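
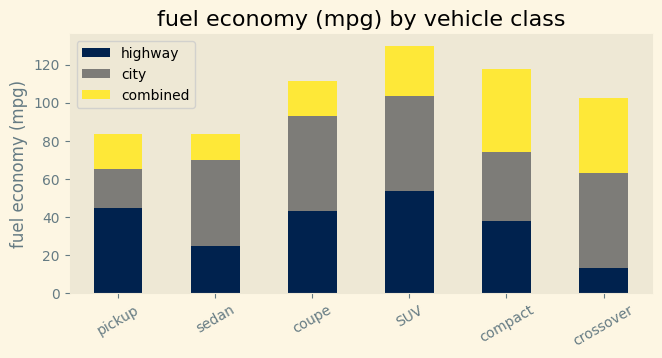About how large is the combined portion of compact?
≈ 40

combined top ≈ 120, bottom ≈ 80; segment ≈ 40.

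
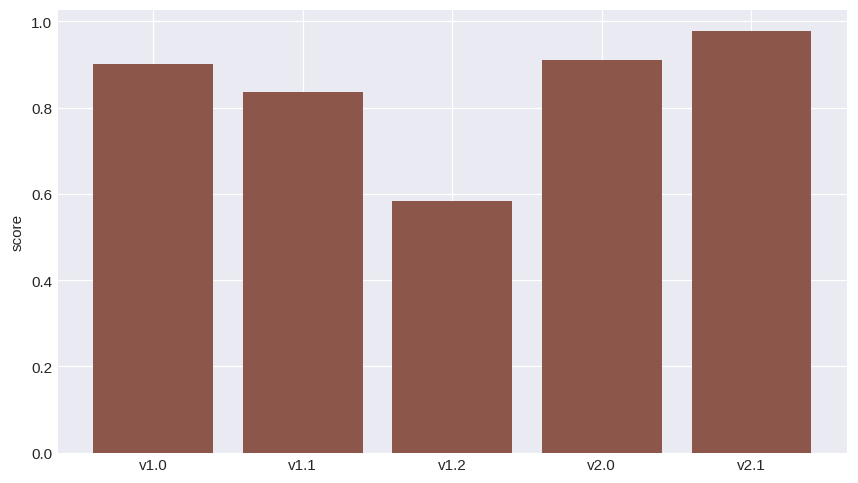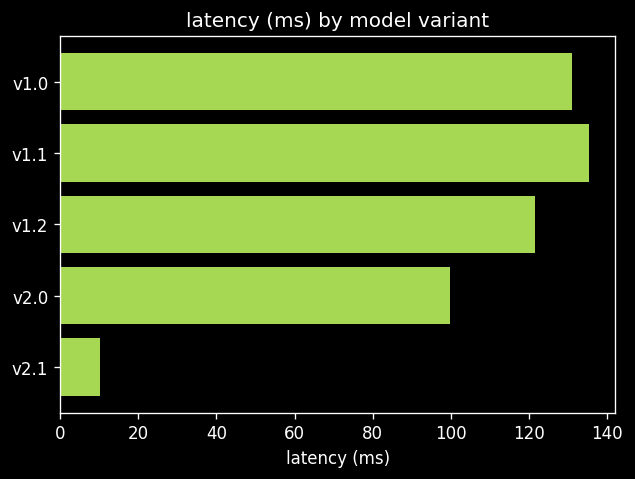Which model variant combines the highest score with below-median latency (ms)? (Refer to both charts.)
v2.1

Chart 2 median latency (ms) ≈ 120; below-median model variants: v2.0, v2.1. Among those, v2.1 has the highest score (≈ 1).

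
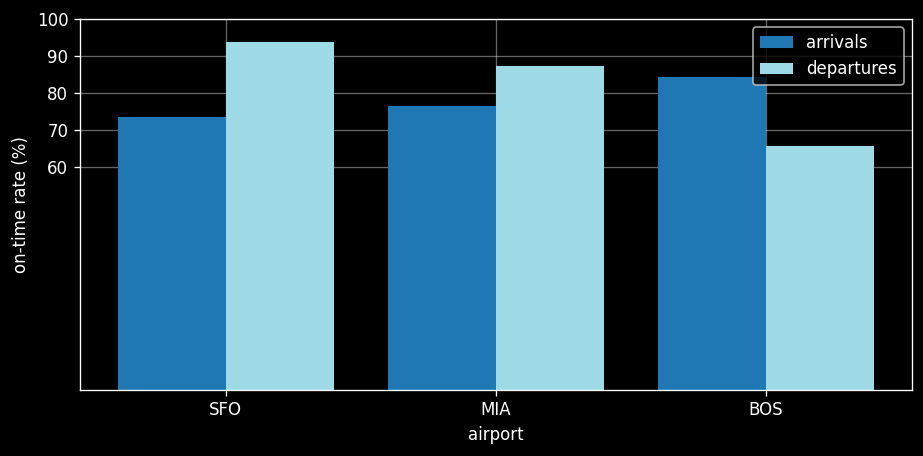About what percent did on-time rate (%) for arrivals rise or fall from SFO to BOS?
≈ +14.3%

SFO ≈ 70, BOS ≈ 80; (80 − 70) / 70 ≈ +14.3%.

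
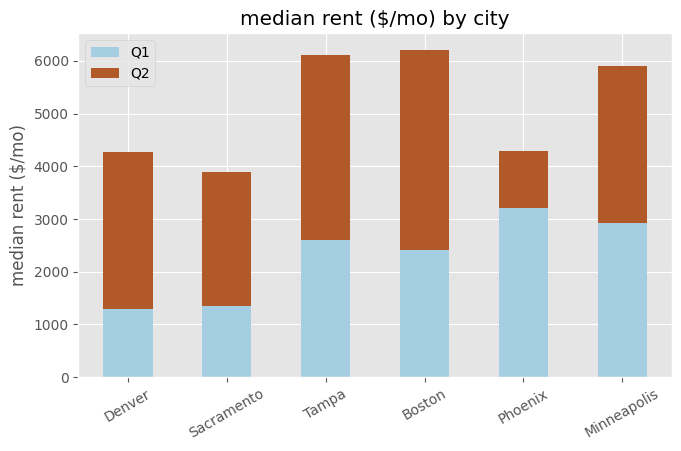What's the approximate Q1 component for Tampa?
≈ 3000

Q1 top ≈ 3000, bottom ≈ 0; segment ≈ 3000.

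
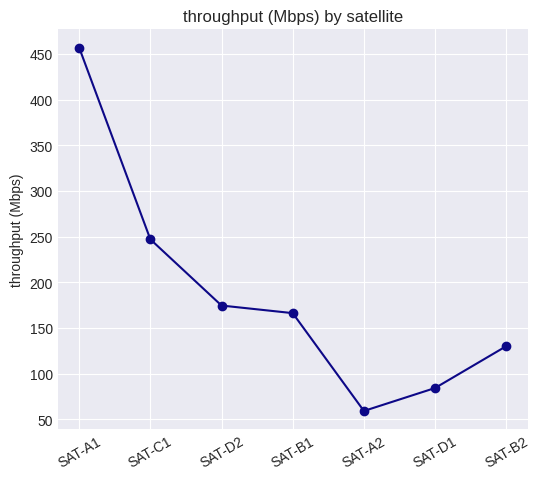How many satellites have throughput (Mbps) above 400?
Above 400: SAT-A1.

1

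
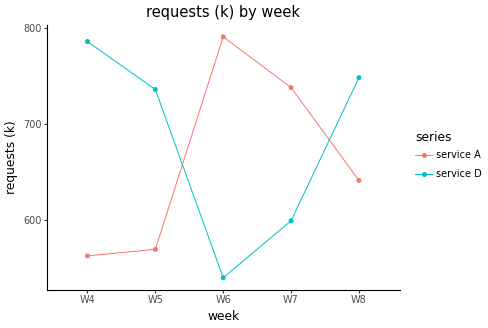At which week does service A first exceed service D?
W6

W5: service A ≈ 575 vs service D ≈ 725 (not yet); W6: service A ≈ 800 vs service D ≈ 550 (first crossover).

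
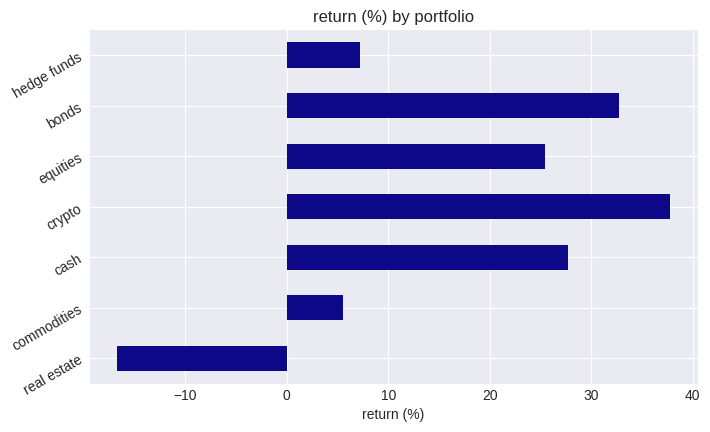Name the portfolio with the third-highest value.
Top 4: crypto ≈ 40, bonds ≈ 35, cash ≈ 30, equities ≈ 25.

cash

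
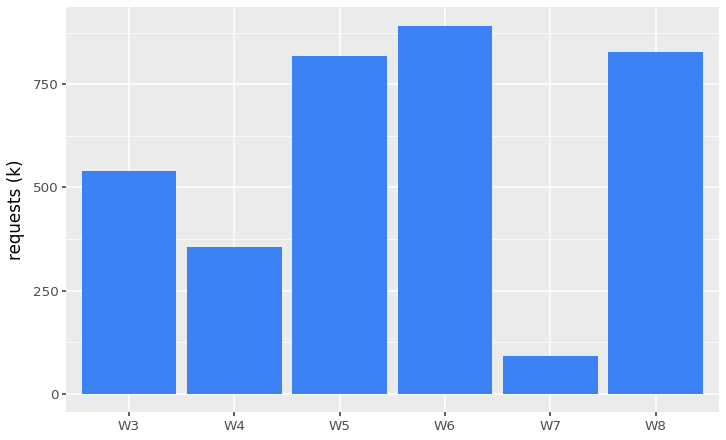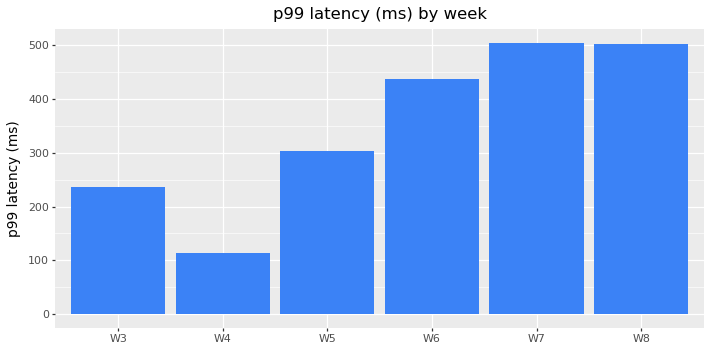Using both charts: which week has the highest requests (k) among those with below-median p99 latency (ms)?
W5

Chart 2 median p99 latency (ms) ≈ 350; below-median weeks: W3, W4, W5. Among those, W5 has the highest requests (k) (≈ 800).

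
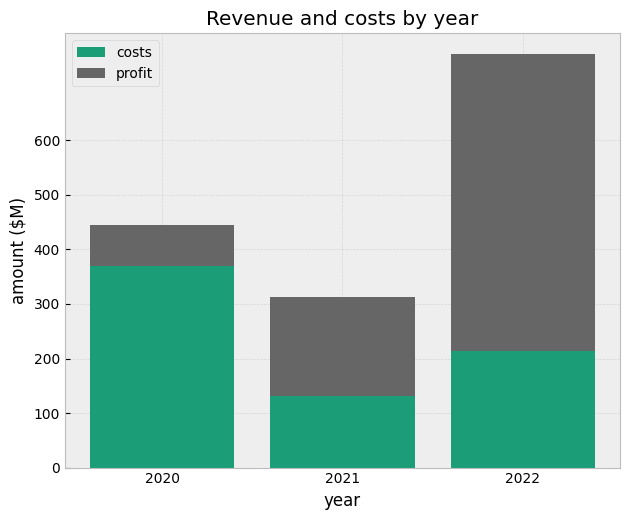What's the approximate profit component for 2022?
profit top ≈ 800, bottom ≈ 200; segment ≈ 600.

≈ 600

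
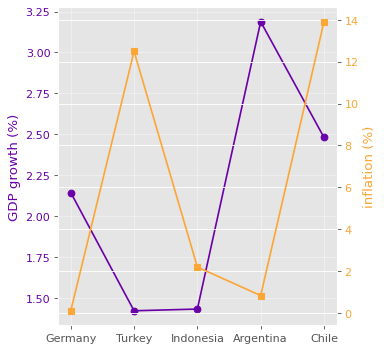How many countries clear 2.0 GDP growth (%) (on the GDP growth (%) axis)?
Above 2.0: Germany, Argentina, Chile.

3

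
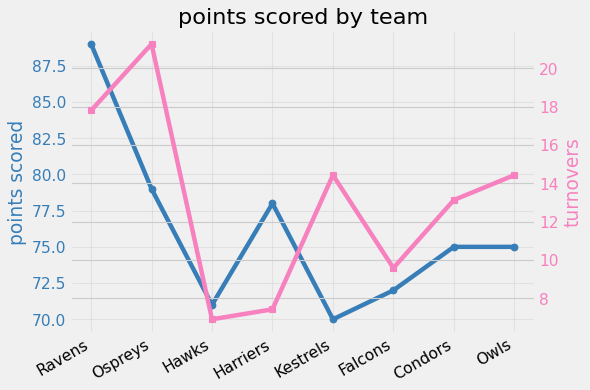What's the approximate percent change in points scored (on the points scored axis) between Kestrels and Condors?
Kestrels ≈ 70, Condors ≈ 76; (76 − 70) / 70 ≈ +8.6%.

≈ +8.6%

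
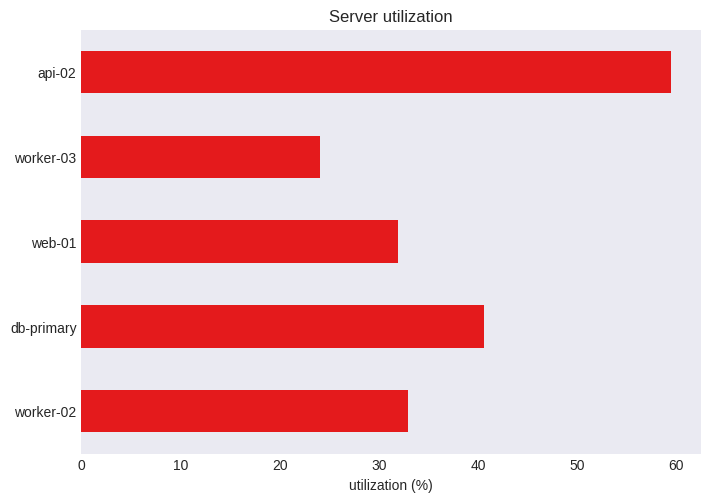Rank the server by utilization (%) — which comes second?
db-primary

Top 3: api-02 ≈ 60, db-primary ≈ 40, worker-02 ≈ 35.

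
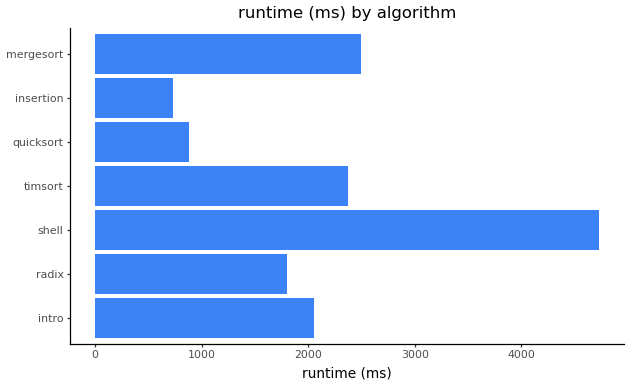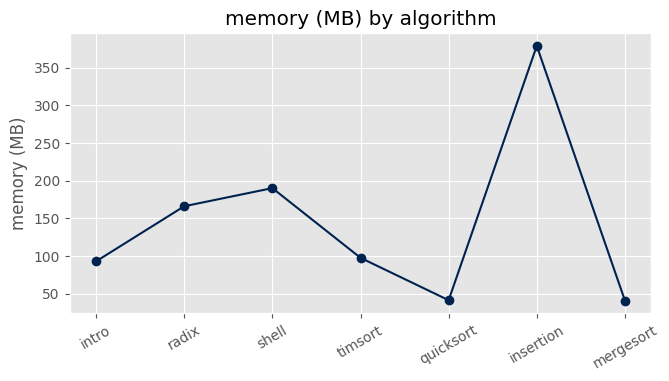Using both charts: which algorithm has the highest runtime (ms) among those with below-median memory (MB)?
Chart 2 median memory (MB) ≈ 100; below-median algorithms: intro, quicksort, mergesort. Among those, mergesort has the highest runtime (ms) (≈ 2500).

mergesort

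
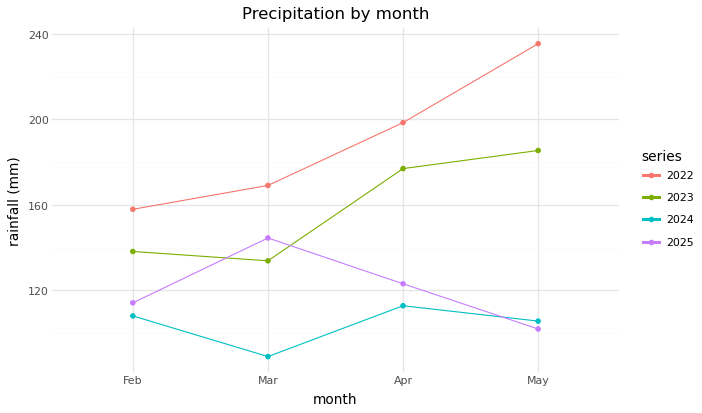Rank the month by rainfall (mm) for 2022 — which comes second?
Apr

Top 3 for 2022: May ≈ 240, Apr ≈ 200, Mar ≈ 160.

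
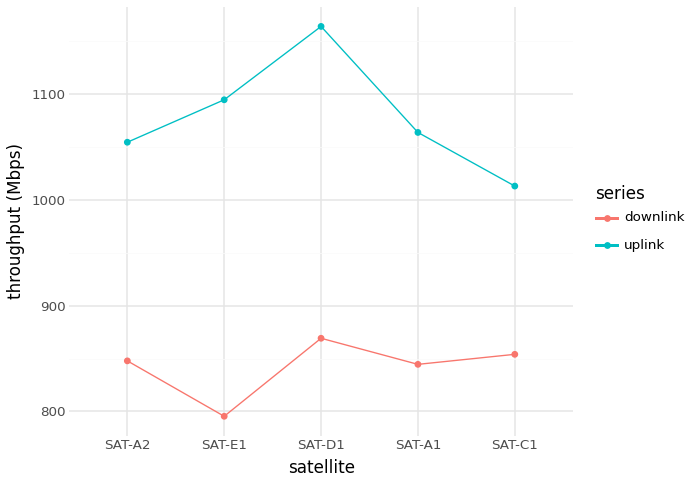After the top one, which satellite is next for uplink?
SAT-E1

Top 3 for uplink: SAT-D1 ≈ 1150, SAT-E1 ≈ 1100, SAT-A1 ≈ 1050.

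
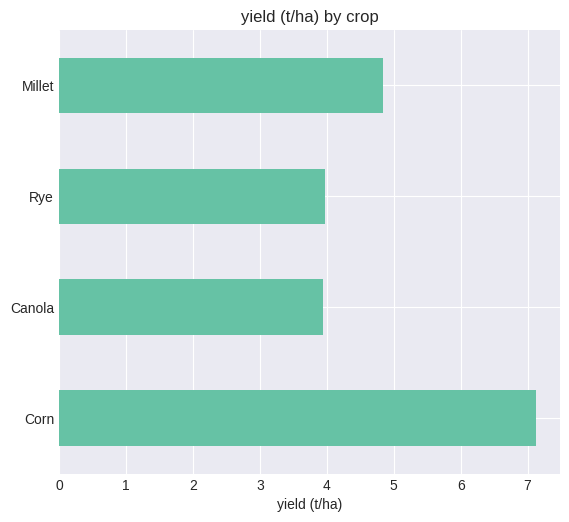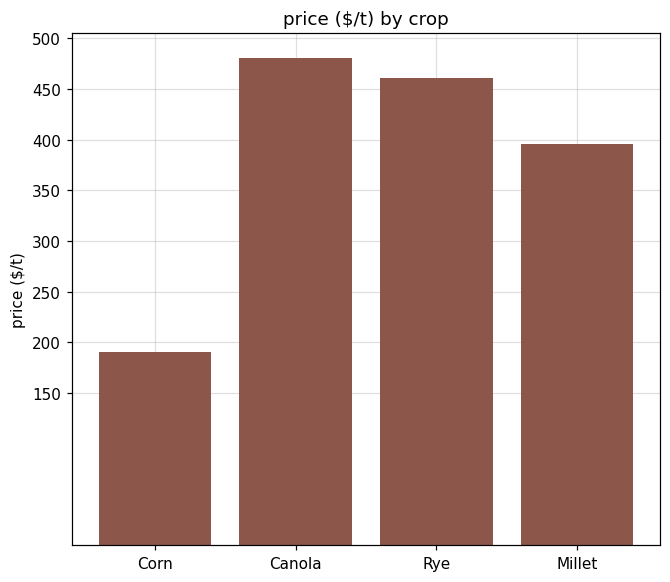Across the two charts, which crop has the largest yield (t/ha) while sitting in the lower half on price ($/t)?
Corn

Chart 2 median price ($/t) ≈ 450; below-median crops: Corn, Millet. Among those, Corn has the highest yield (t/ha) (≈ 7).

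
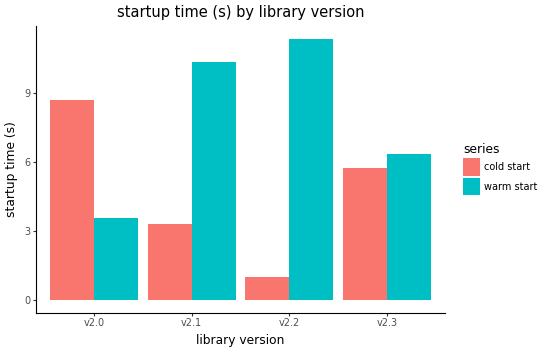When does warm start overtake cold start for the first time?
v2.1

v2.0: warm start ≈ 4 vs cold start ≈ 9 (not yet); v2.1: warm start ≈ 10 vs cold start ≈ 3 (first crossover).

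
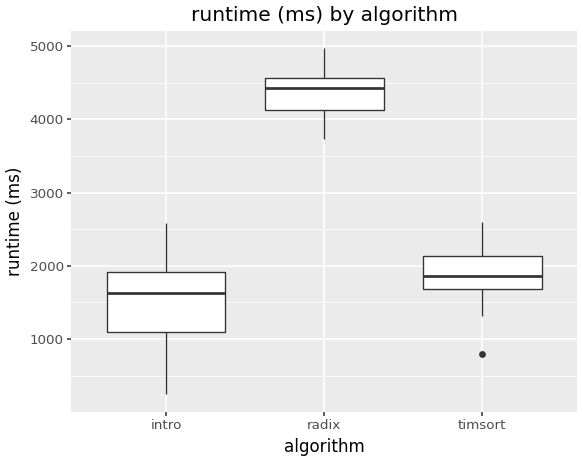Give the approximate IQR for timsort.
≈ 500

Q3 ≈ 2000, Q1 ≈ 1500; IQR ≈ 500.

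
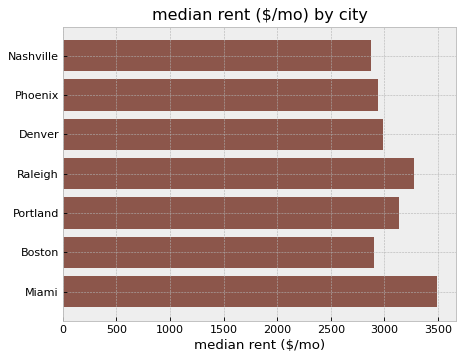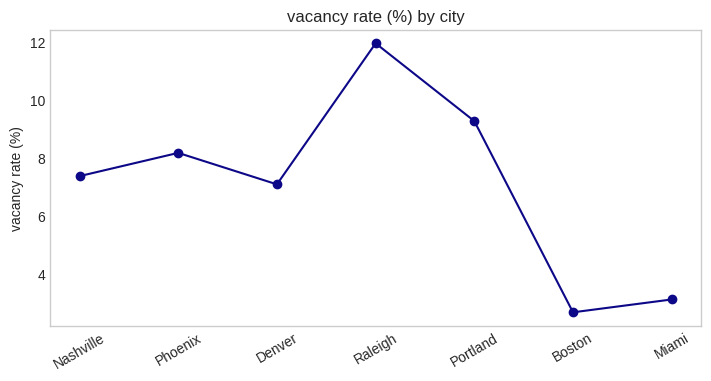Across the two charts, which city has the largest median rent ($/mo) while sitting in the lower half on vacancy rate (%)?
Miami

Chart 2 median vacancy rate (%) ≈ 8; below-median cities: Denver, Boston, Miami. Among those, Miami has the highest median rent ($/mo) (≈ 3500).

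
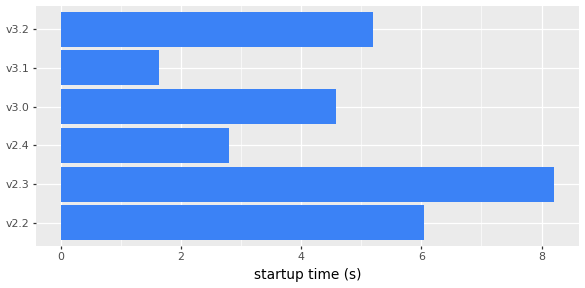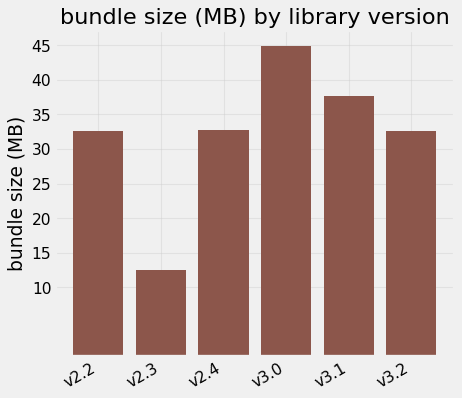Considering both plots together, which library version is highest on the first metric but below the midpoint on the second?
v2.3

Chart 2 median bundle size (MB) ≈ 35; below-median library versions: v2.2, v2.3, v3.2. Among those, v2.3 has the highest startup time (s) (≈ 8).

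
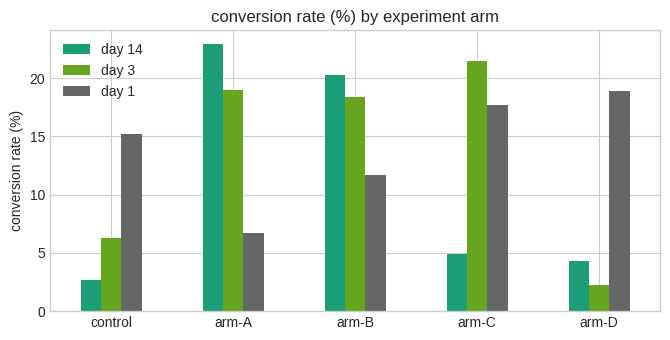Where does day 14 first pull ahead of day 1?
arm-A

control: day 14 ≈ 2 vs day 1 ≈ 16 (not yet); arm-A: day 14 ≈ 22 vs day 1 ≈ 6 (first crossover).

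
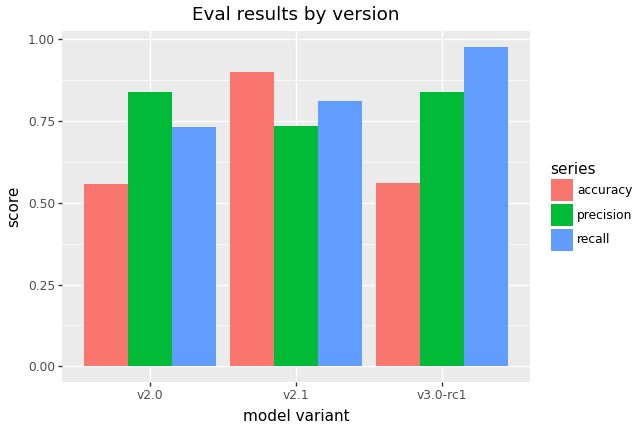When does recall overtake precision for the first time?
v2.0: recall ≈ 0.7 vs precision ≈ 0.8 (not yet); v2.1: recall ≈ 0.8 vs precision ≈ 0.7 (first crossover).

v2.1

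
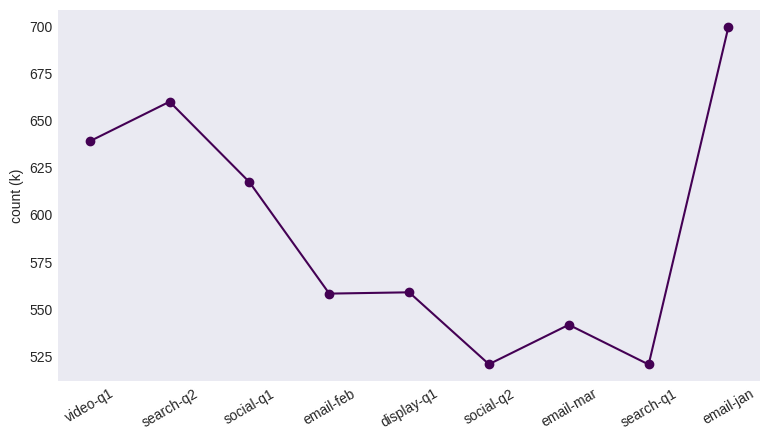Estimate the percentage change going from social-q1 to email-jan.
social-q1 ≈ 620, email-jan ≈ 700; (700 − 620) / 620 ≈ +12.9%.

≈ +12.9%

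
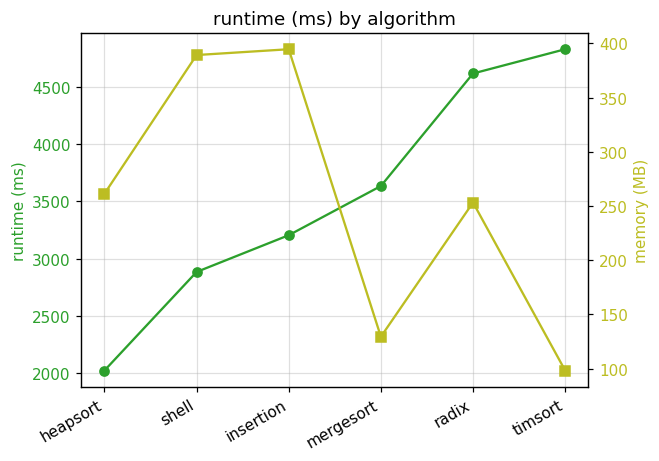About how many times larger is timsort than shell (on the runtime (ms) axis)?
timsort ≈ 5000, shell ≈ 3000; 5000/3000 ≈ 1.67.

≈ 1.67×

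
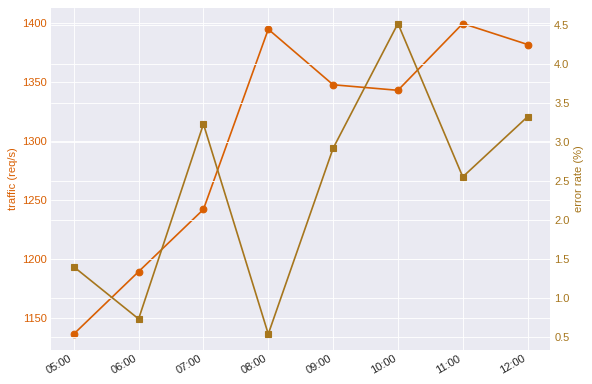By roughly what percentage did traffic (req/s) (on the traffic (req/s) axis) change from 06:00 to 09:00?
06:00 ≈ 1200, 09:00 ≈ 1350; (1350 − 1200) / 1200 ≈ +12.5%.

≈ +12.5%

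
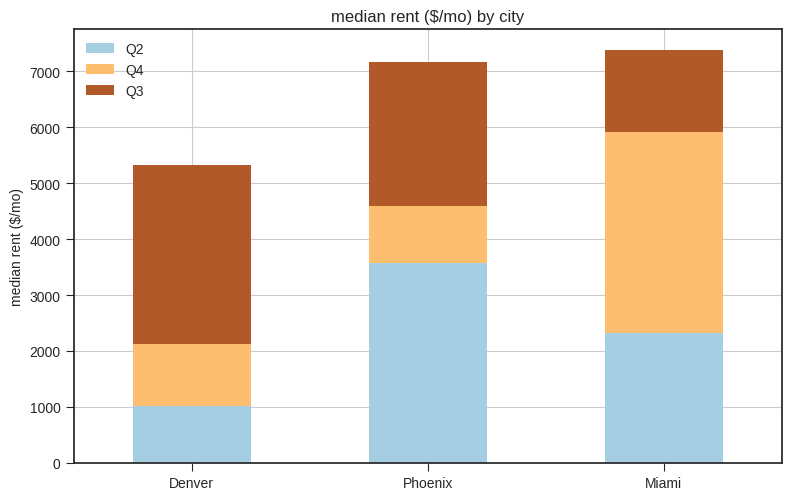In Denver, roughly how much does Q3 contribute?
≈ 3000

Q3 top ≈ 5000, bottom ≈ 2000; segment ≈ 3000.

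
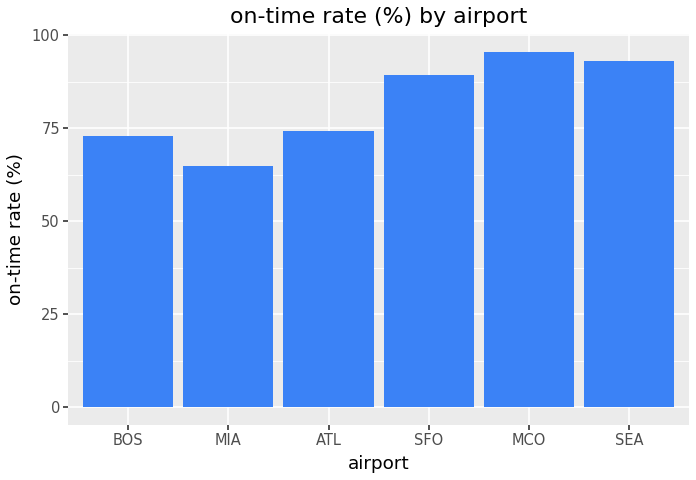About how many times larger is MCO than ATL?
≈ 1.43×

MCO ≈ 100, ATL ≈ 70; 100/70 ≈ 1.43.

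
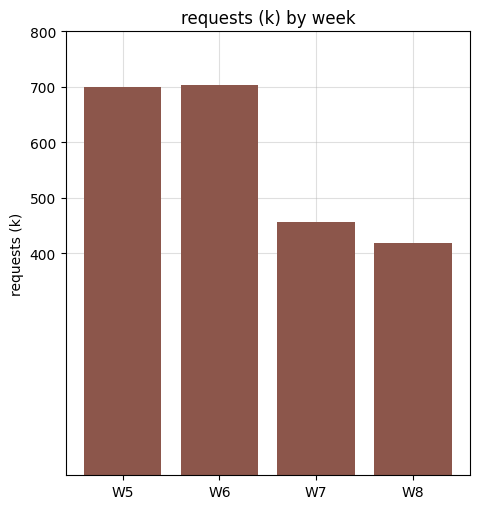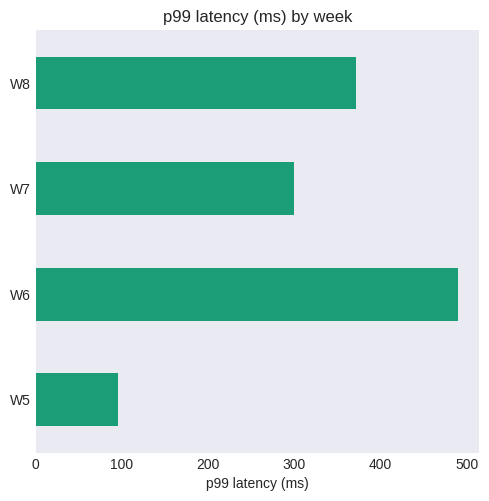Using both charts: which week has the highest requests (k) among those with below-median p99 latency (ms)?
Chart 2 median p99 latency (ms) ≈ 350; below-median weeks: W5, W7. Among those, W5 has the highest requests (k) (≈ 700).

W5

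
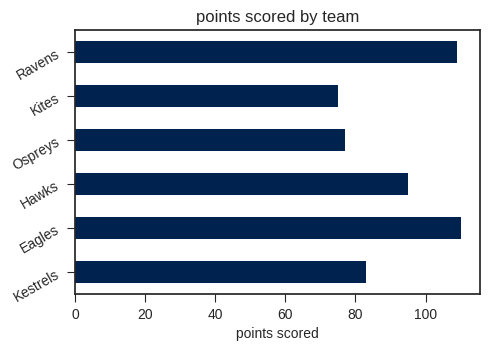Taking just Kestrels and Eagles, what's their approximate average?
(80 + 110) / 2 ≈ 95.

≈ 95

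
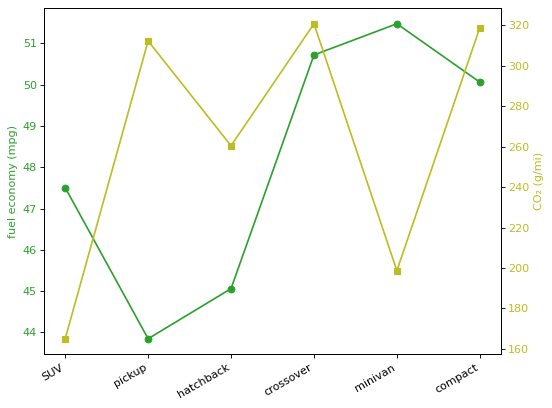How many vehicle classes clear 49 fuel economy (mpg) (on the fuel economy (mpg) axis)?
Above 49: crossover, minivan, compact.

3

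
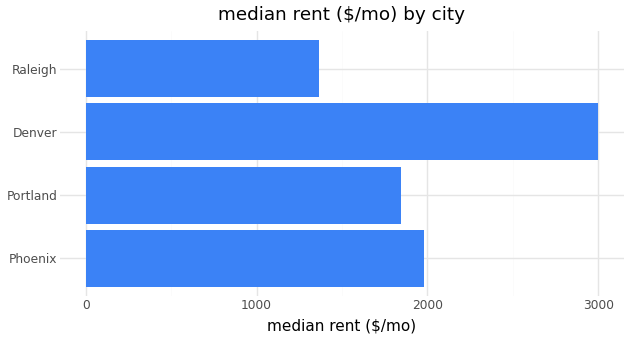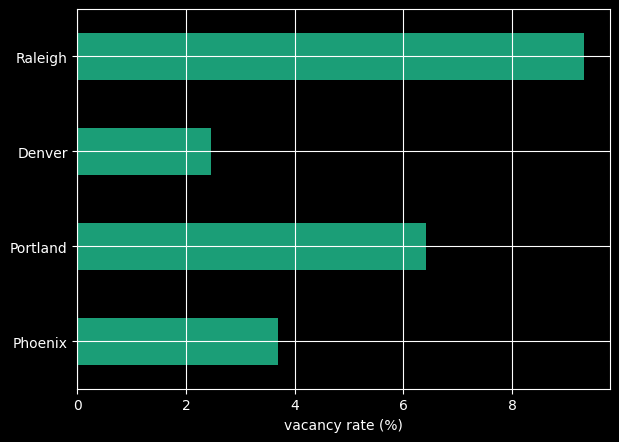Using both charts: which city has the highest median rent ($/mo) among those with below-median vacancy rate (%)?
Chart 2 median vacancy rate (%) ≈ 5; below-median cities: Phoenix, Denver. Among those, Denver has the highest median rent ($/mo) (≈ 3000).

Denver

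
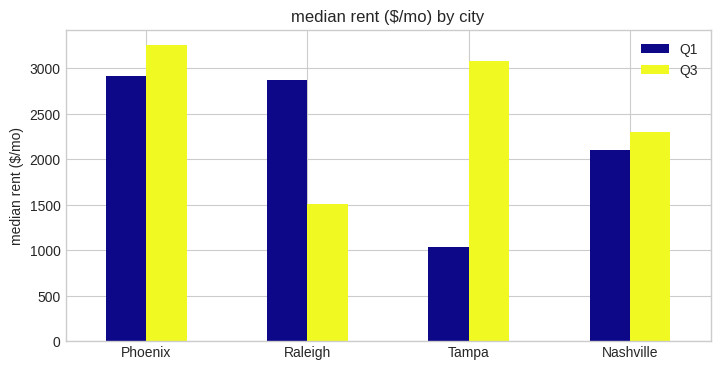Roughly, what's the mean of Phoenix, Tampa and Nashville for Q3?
(3500 + 3000 + 2500) / 3 ≈ 3000.

≈ 3000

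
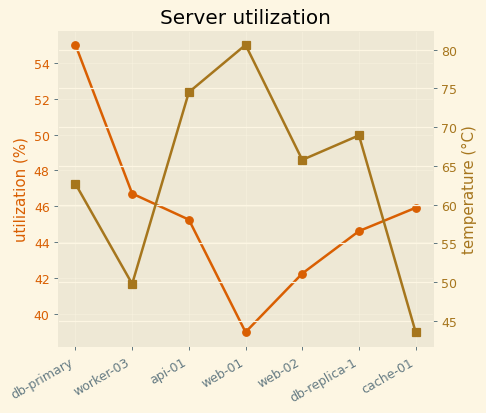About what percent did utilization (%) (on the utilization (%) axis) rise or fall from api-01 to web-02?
≈ -8.7%

api-01 ≈ 46, web-02 ≈ 42; (42 − 46) / 46 ≈ -8.7%.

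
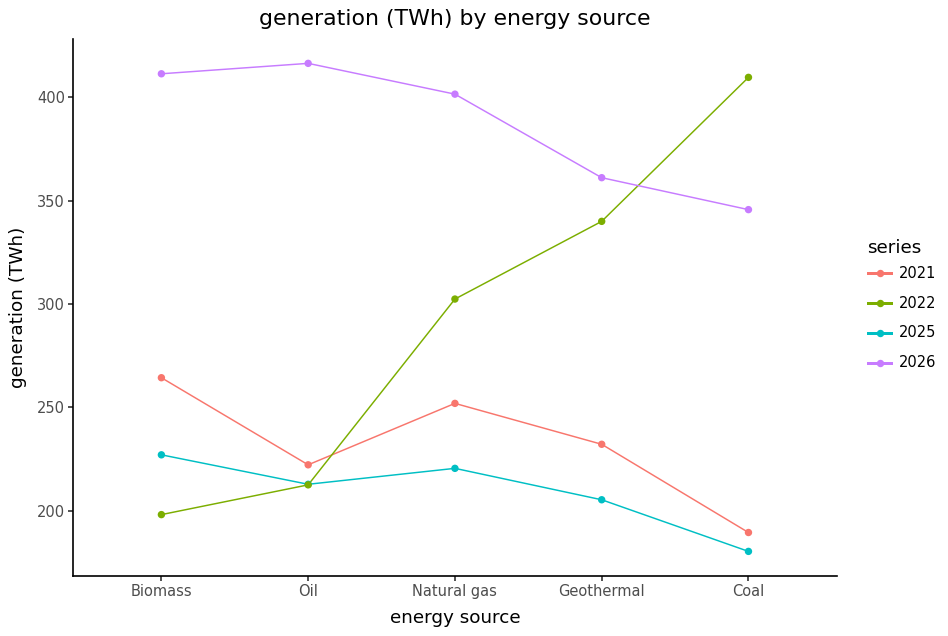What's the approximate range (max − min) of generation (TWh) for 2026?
≈ 80

Max Oil ≈ 420, min Coal ≈ 340; range ≈ 80.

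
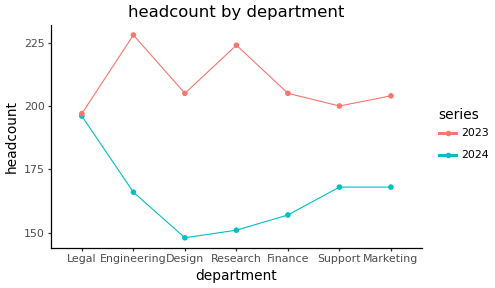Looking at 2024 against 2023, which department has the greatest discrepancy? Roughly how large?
Research: 2024 ≈ 150, 2023 ≈ 220 → gap ≈ 70. Next-largest (Engineering) is only ≈ 60.

Research, ≈ 70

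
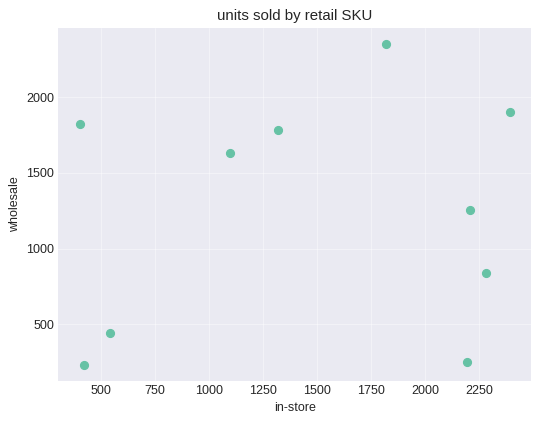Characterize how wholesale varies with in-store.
Points are roughly uncorrelated; weak (|r| ≈ 0.2).

no clear correlation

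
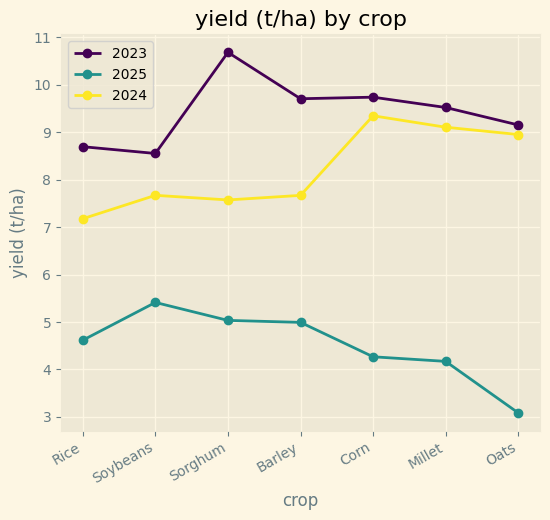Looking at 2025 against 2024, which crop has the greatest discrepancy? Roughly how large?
Oats, ≈ 6 t/ha

Oats: 2025 ≈ 3, 2024 ≈ 9 → gap ≈ 6. Next-largest (Corn) is only ≈ 5.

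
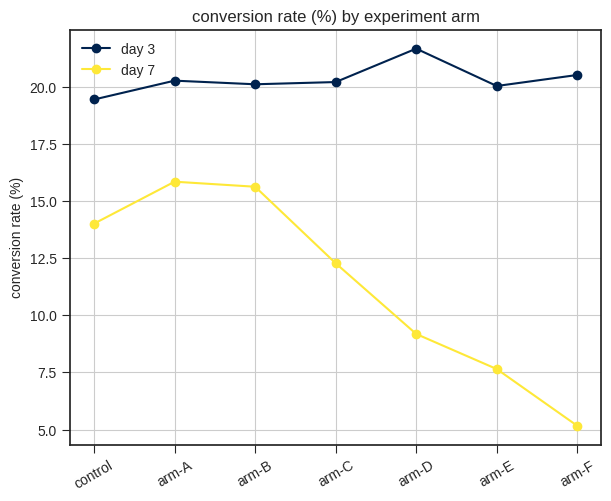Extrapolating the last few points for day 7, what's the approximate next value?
≈ 4

Last three: 10, 8, 6 → slope ≈ -2/step → next ≈ 4.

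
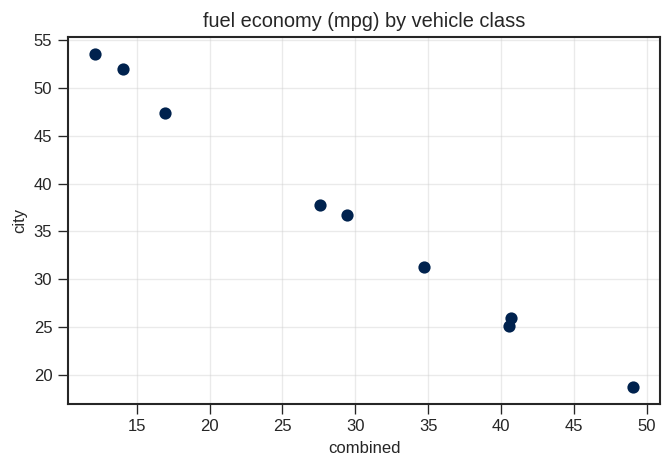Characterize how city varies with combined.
Points are negatively correlated; strong (|r| ≈ 1.0).

negative, strong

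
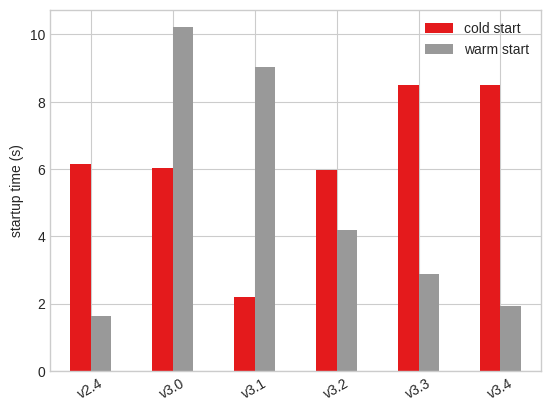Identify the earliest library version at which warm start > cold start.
v2.4: warm start ≈ 2 vs cold start ≈ 6 (not yet); v3.0: warm start ≈ 10 vs cold start ≈ 6 (first crossover).

v3.0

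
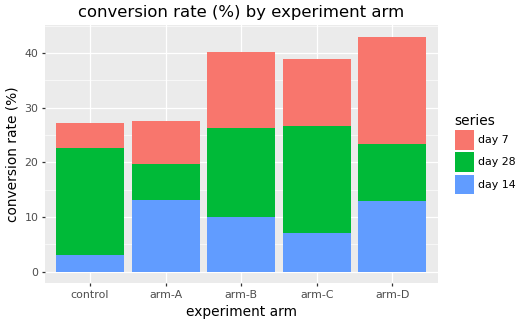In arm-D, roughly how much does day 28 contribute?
day 28 top ≈ 25, bottom ≈ 15; segment ≈ 10.

≈ 10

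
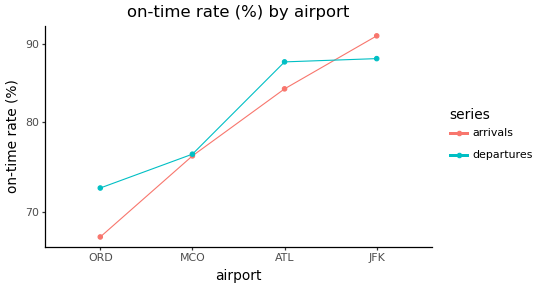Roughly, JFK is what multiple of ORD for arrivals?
JFK ≈ 92, ORD ≈ 68; 92/68 ≈ 1.35.

≈ 1.35×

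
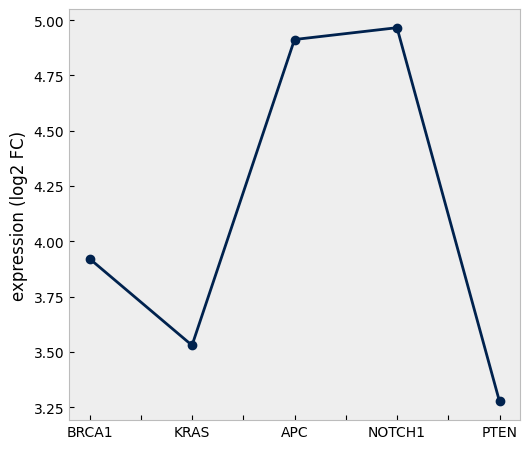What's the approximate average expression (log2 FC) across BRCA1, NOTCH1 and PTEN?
(4.0 + 5.0 + 3.2) / 3 ≈ 4.07.

≈ 4.07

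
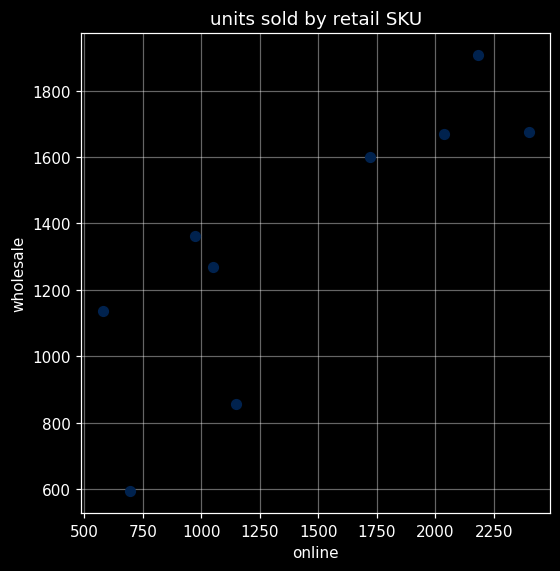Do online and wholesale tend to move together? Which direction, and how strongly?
positive, strong

Points are positively correlated; strong (|r| ≈ 0.8).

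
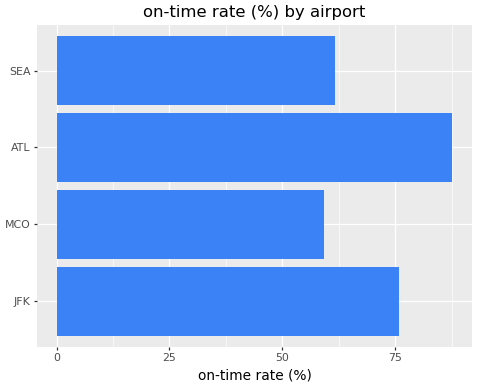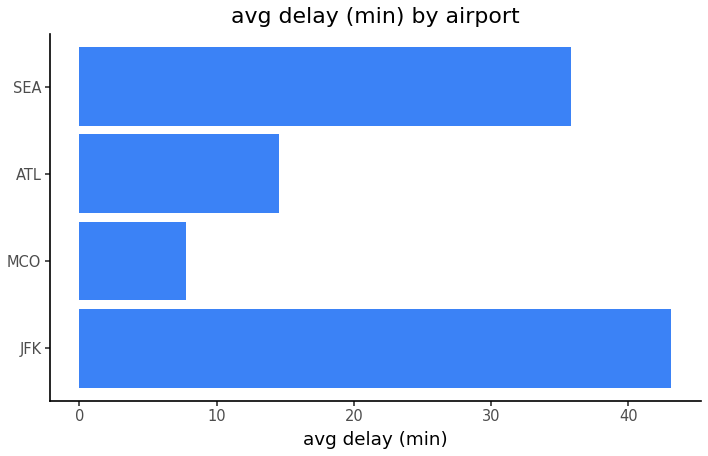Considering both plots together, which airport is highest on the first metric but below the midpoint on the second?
Chart 2 median avg delay (min) ≈ 25; below-median airports: MCO, ATL. Among those, ATL has the highest on-time rate (%) (≈ 90).

ATL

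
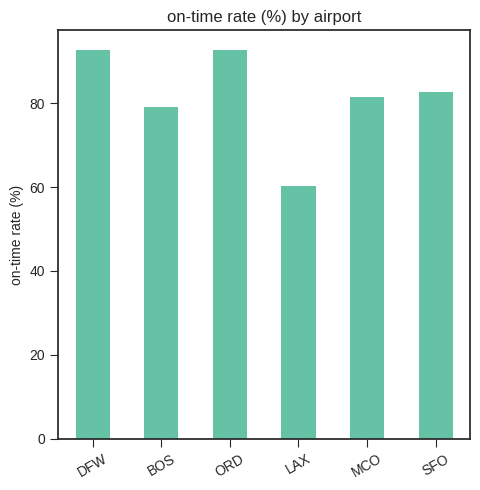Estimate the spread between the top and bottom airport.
Max ORD ≈ 90, min LAX ≈ 60; range ≈ 30.

≈ 30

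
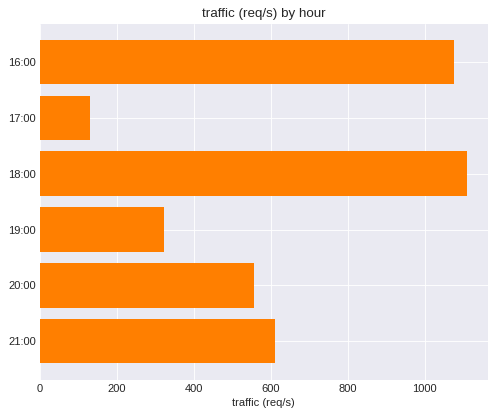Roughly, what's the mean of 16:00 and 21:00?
(1100 + 600) / 2 ≈ 850.

≈ 850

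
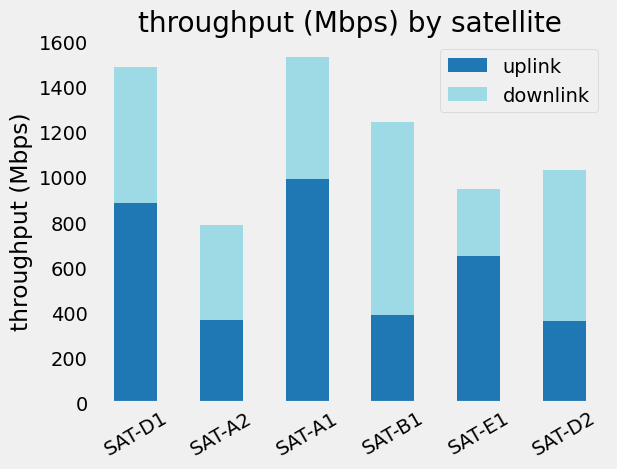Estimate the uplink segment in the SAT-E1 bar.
uplink top ≈ 600, bottom ≈ 0; segment ≈ 600.

≈ 600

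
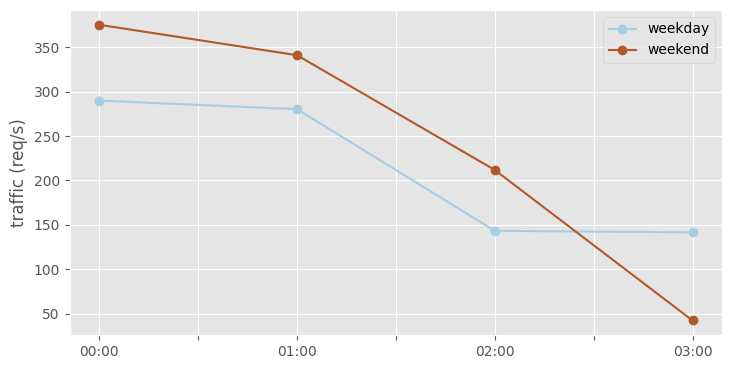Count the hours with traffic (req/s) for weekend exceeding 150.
3

Above 150: 00:00, 01:00, 02:00.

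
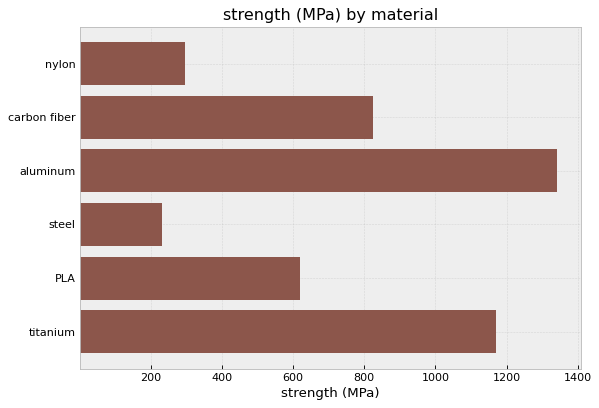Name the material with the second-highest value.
Top 3: aluminum ≈ 1400, titanium ≈ 1200, carbon fiber ≈ 800.

titanium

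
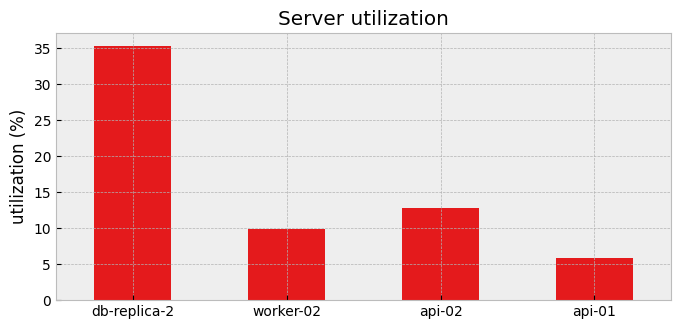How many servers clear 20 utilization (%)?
Above 20: db-replica-2.

1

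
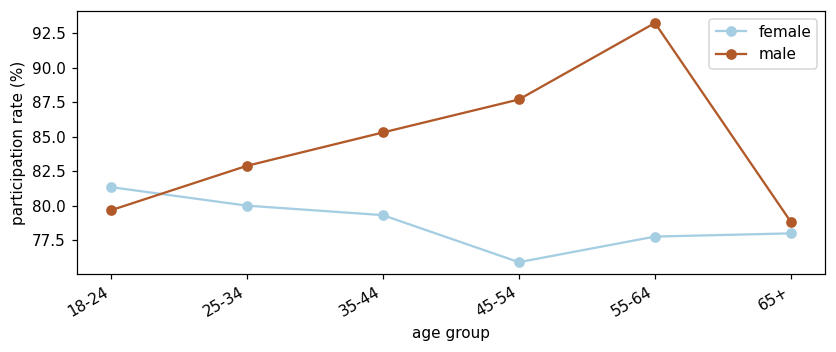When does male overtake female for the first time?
25-34

18-24: male ≈ 80 vs female ≈ 82 (not yet); 25-34: male ≈ 82 vs female ≈ 80 (first crossover).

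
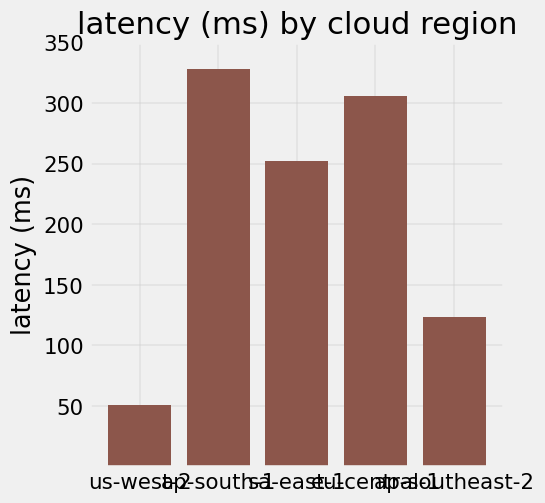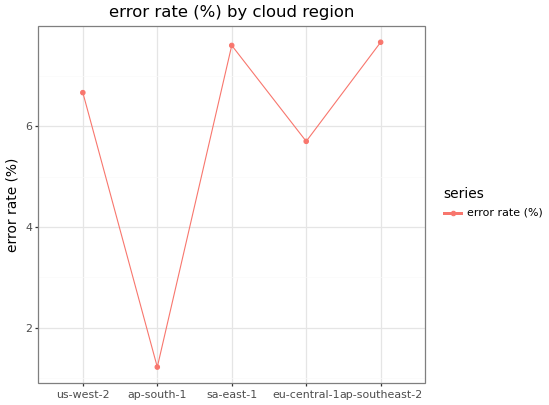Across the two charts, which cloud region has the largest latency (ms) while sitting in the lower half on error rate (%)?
Chart 2 median error rate (%) ≈ 7; below-median cloud regions: ap-south-1, eu-central-1. Among those, ap-south-1 has the highest latency (ms) (≈ 350).

ap-south-1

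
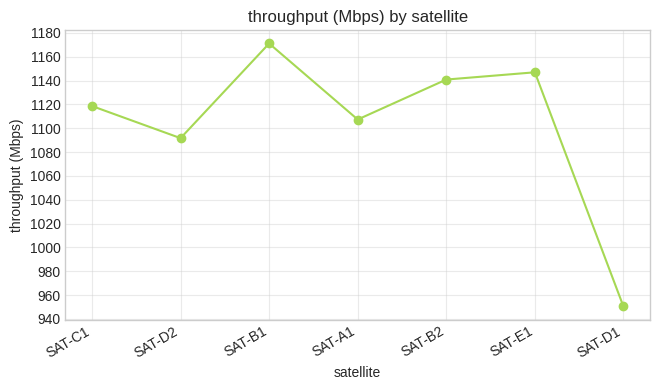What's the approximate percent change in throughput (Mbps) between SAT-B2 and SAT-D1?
SAT-B2 ≈ 1140, SAT-D1 ≈ 960; (960 − 1140) / 1140 ≈ -15.8%.

≈ -15.8%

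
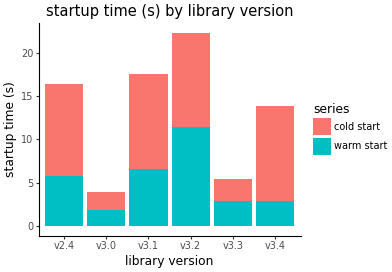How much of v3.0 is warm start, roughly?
≈ 2

warm start top ≈ 2, bottom ≈ 0; segment ≈ 2.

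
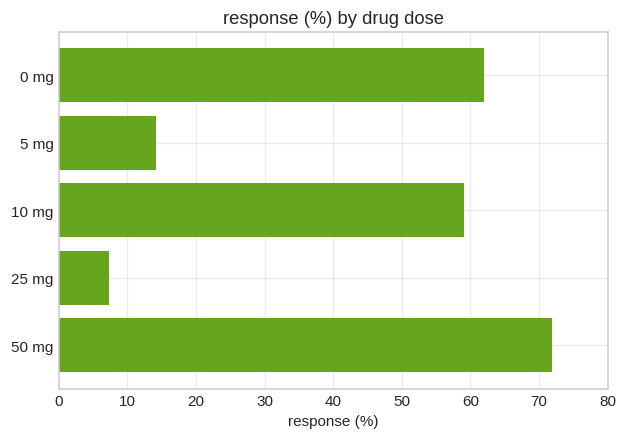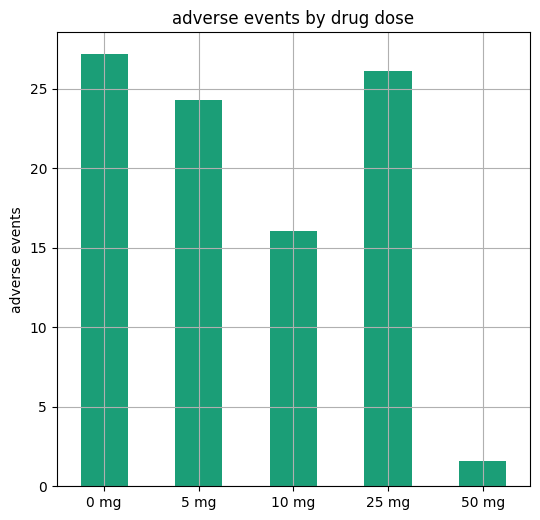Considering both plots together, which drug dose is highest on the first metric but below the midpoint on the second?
Chart 2 median adverse events ≈ 25; below-median drug doses: 10 mg, 50 mg. Among those, 50 mg has the highest response (%) (≈ 70).

50 mg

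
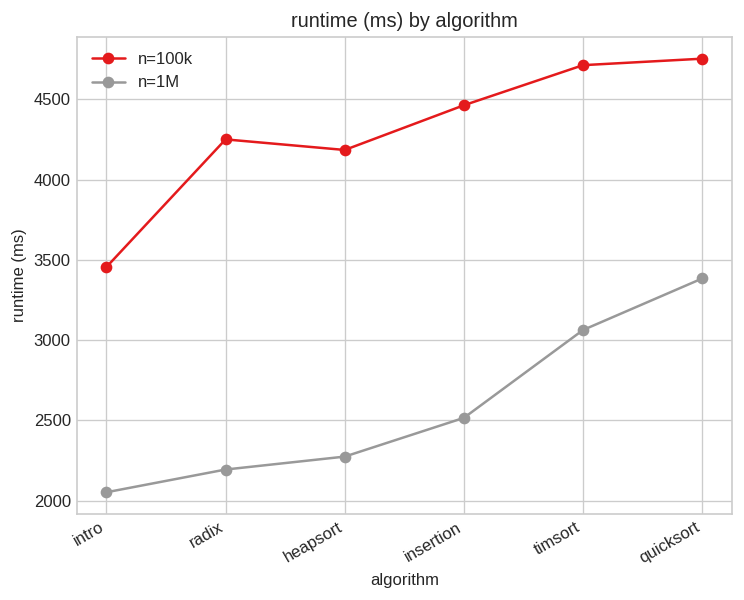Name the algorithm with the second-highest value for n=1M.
timsort

Top 3 for n=1M: quicksort ≈ 3500, timsort ≈ 3000, insertion ≈ 2500.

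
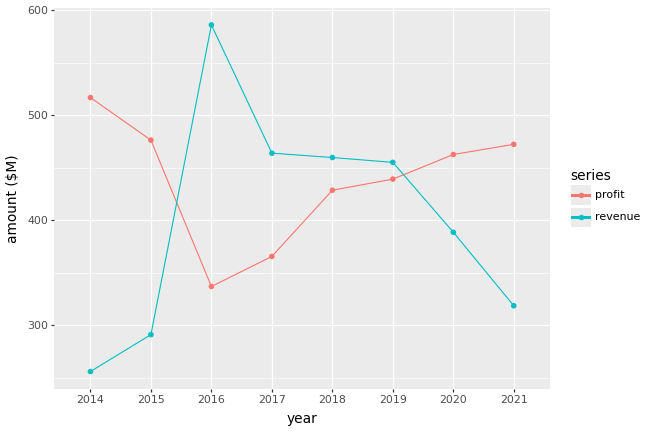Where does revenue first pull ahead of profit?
2015: revenue ≈ 300 vs profit ≈ 500 (not yet); 2016: revenue ≈ 600 vs profit ≈ 350 (first crossover).

2016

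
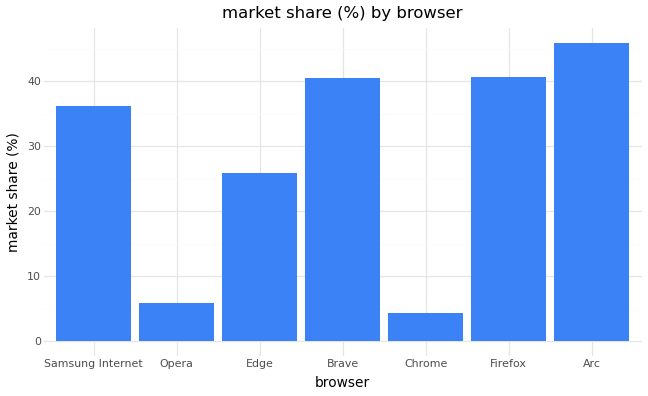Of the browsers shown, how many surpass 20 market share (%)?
5

Above 20: Samsung Internet, Edge, Brave, Firefox, Arc.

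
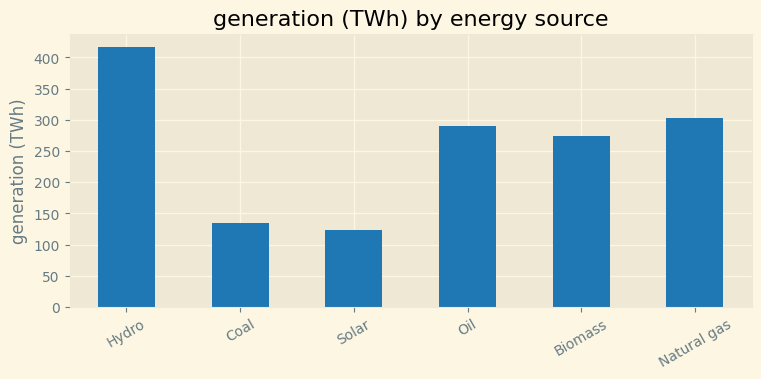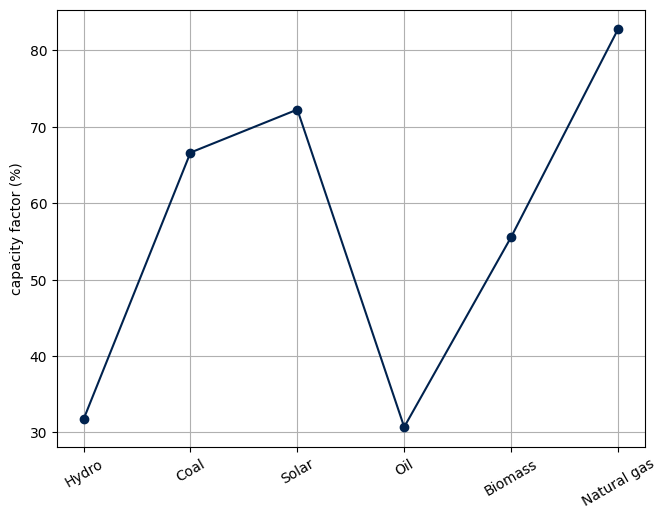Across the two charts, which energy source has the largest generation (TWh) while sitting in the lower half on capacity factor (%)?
Chart 2 median capacity factor (%) ≈ 60; below-median energy sources: Hydro, Oil, Biomass. Among those, Hydro has the highest generation (TWh) (≈ 400).

Hydro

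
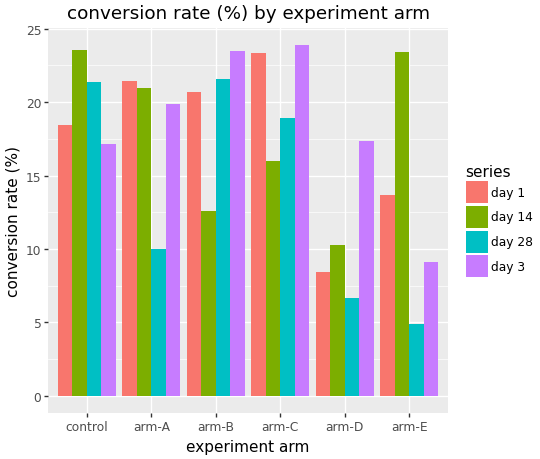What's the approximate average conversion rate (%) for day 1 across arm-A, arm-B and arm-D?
≈ 17

(22 + 20 + 8) / 3 ≈ 17.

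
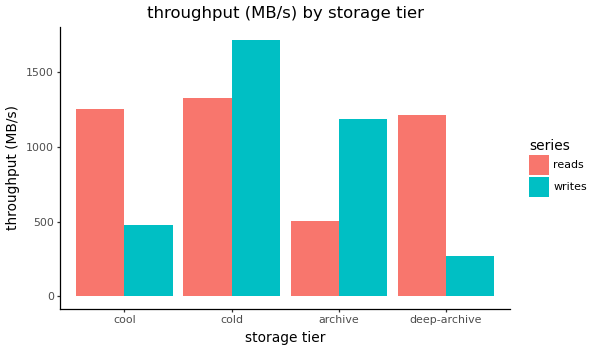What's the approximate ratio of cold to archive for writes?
cold ≈ 1800, archive ≈ 1200; 1800/1200 ≈ 1.5.

≈ 1.5×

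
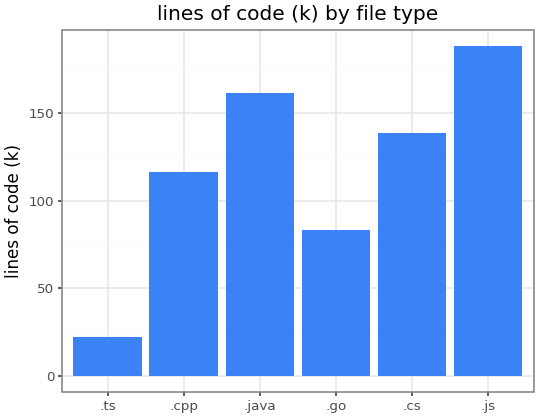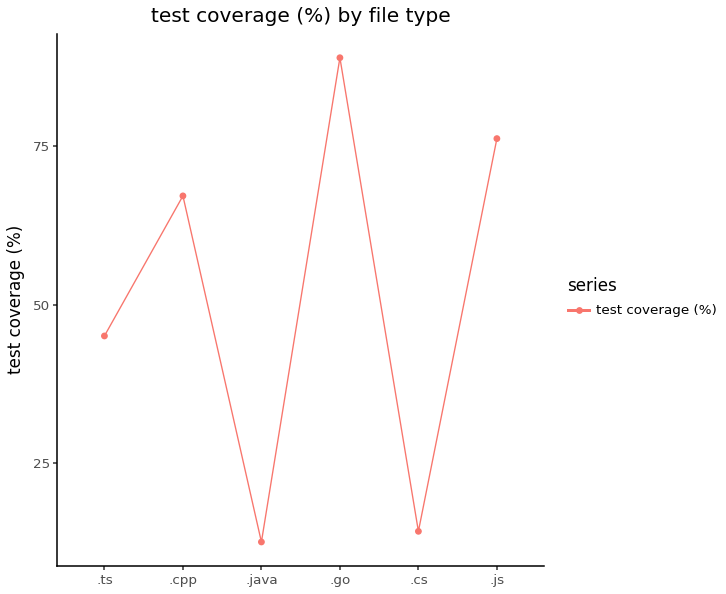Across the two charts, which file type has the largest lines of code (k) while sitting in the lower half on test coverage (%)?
Chart 2 median test coverage (%) ≈ 60; below-median file types: .ts, .java, .cs. Among those, .java has the highest lines of code (k) (≈ 160).

.java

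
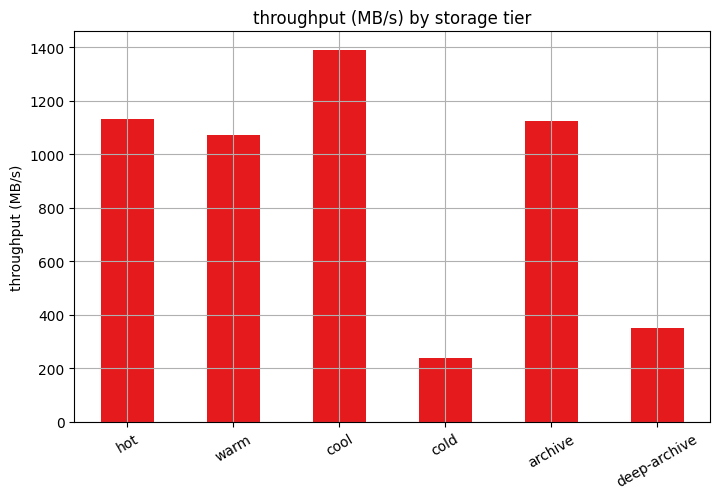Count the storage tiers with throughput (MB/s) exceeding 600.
4

Above 600: hot, warm, cool, archive.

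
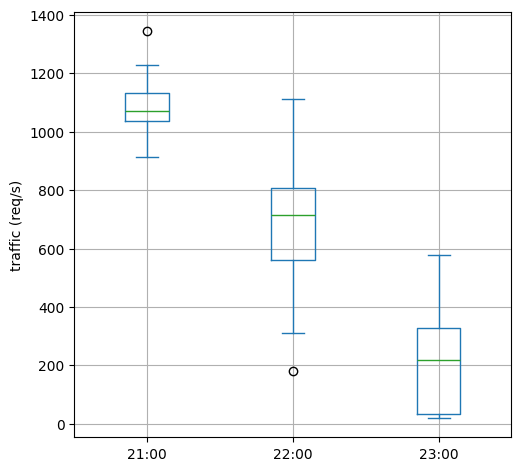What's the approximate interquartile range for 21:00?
≈ 100

Q3 ≈ 1100, Q1 ≈ 1000; IQR ≈ 100.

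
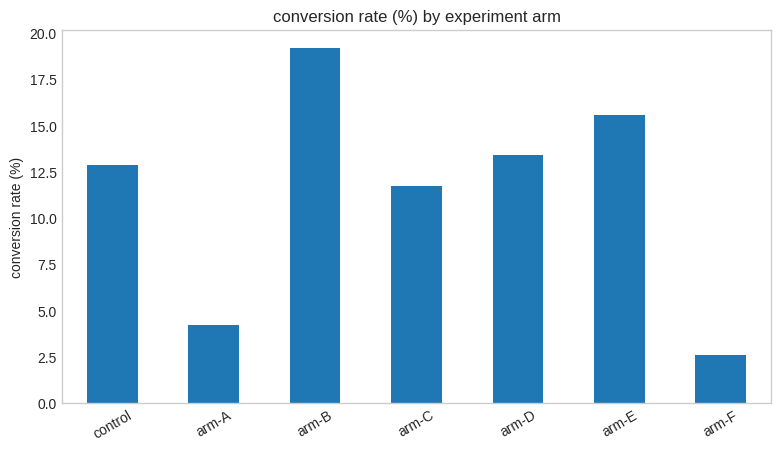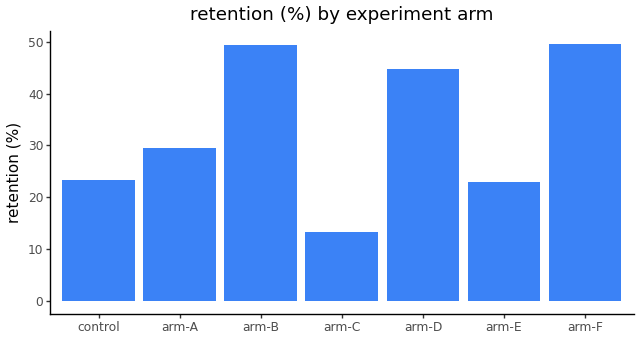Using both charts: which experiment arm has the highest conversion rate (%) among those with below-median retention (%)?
Chart 2 median retention (%) ≈ 30; below-median experiment arms: control, arm-C, arm-E. Among those, arm-E has the highest conversion rate (%) (≈ 16).

arm-E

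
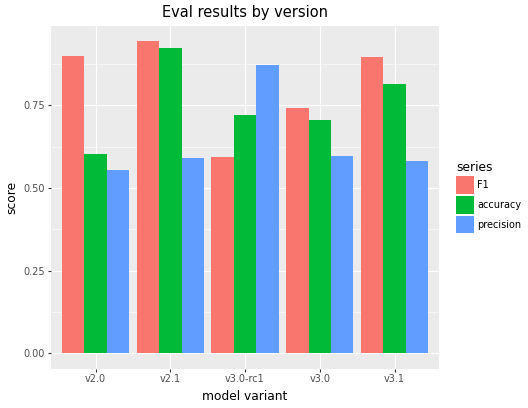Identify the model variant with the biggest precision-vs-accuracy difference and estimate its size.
v2.1: precision ≈ 0.6, accuracy ≈ 0.9 → gap ≈ 0.3. Next-largest (v3.1) is only ≈ 0.2.

v2.1, ≈ 0.3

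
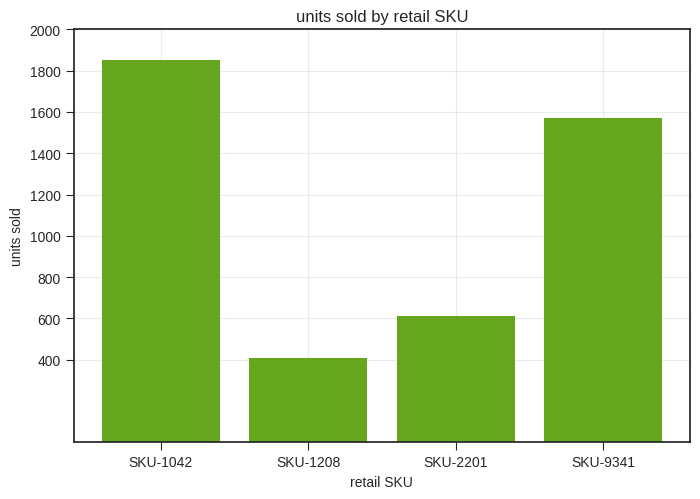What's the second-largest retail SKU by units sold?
Top 3: SKU-1042 ≈ 1800, SKU-9341 ≈ 1600, SKU-2201 ≈ 600.

SKU-9341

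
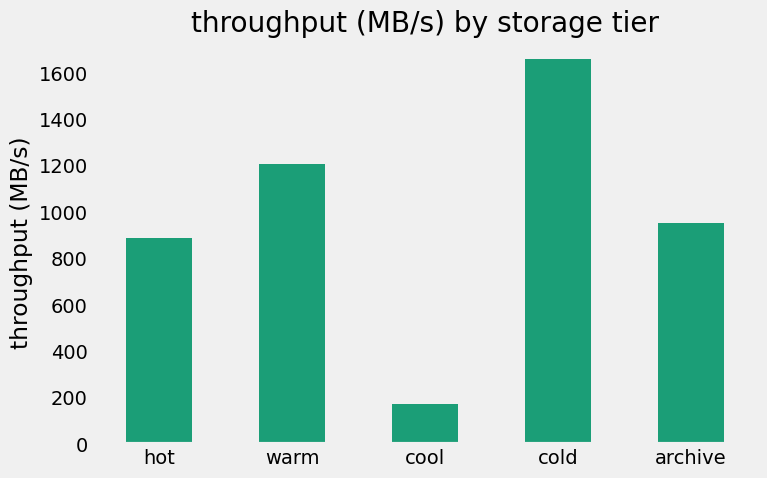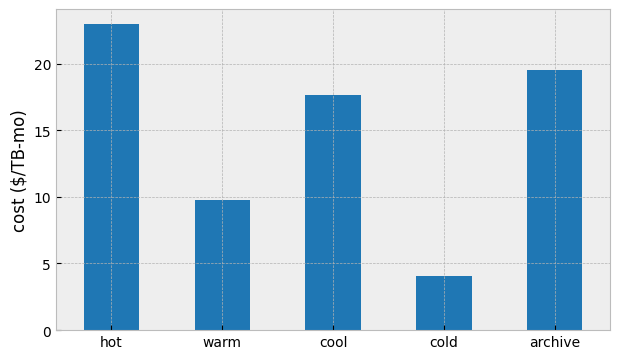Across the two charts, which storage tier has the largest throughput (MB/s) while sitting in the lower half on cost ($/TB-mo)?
cold

Chart 2 median cost ($/TB-mo) ≈ 20; below-median storage tiers: warm, cold. Among those, cold has the highest throughput (MB/s) (≈ 1600).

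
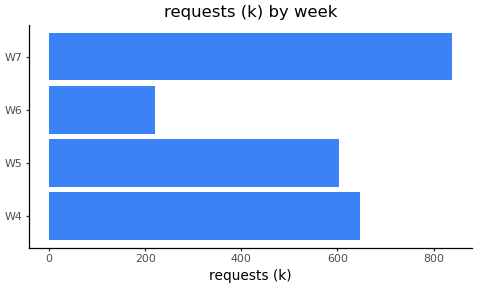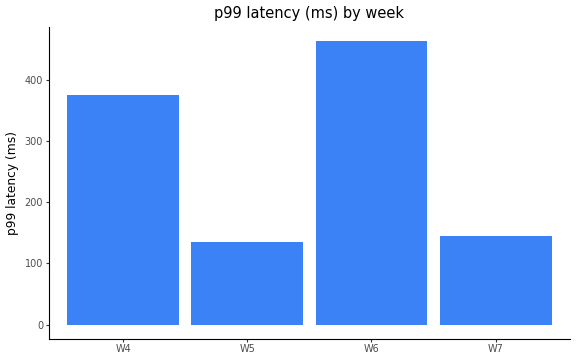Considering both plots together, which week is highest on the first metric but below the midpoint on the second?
W7

Chart 2 median p99 latency (ms) ≈ 250; below-median weeks: W5, W7. Among those, W7 has the highest requests (k) (≈ 800).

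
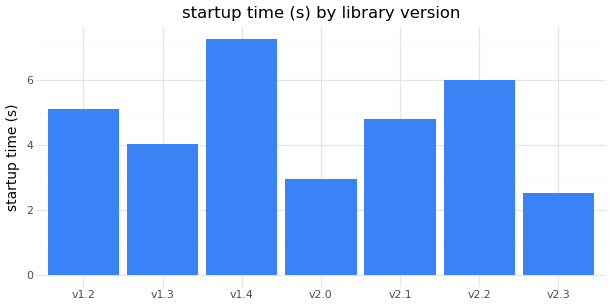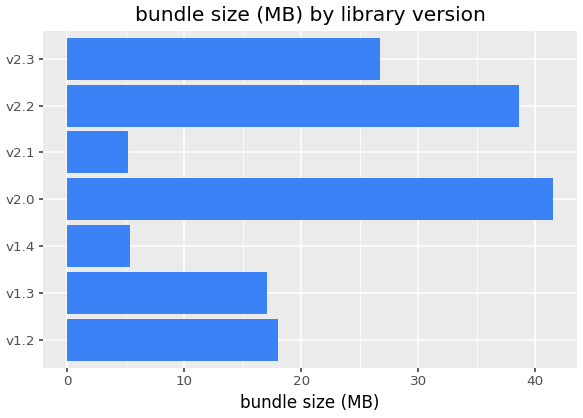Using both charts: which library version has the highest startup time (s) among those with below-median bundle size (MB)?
v1.4

Chart 2 median bundle size (MB) ≈ 20; below-median library versions: v1.3, v1.4, v2.1. Among those, v1.4 has the highest startup time (s) (≈ 7).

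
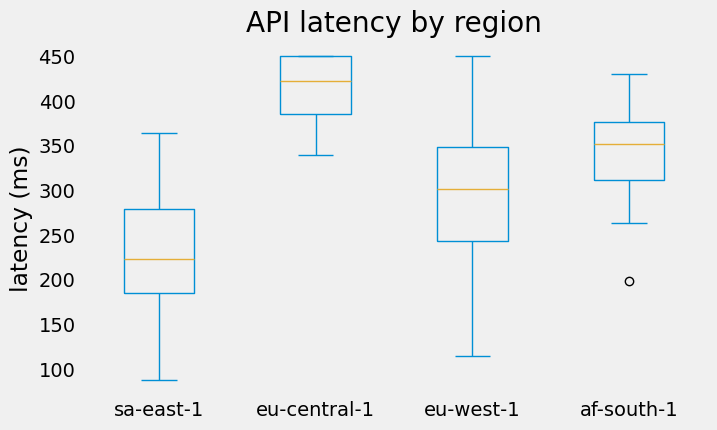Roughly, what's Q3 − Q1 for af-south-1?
Q3 ≈ 380, Q1 ≈ 320; IQR ≈ 60.

≈ 60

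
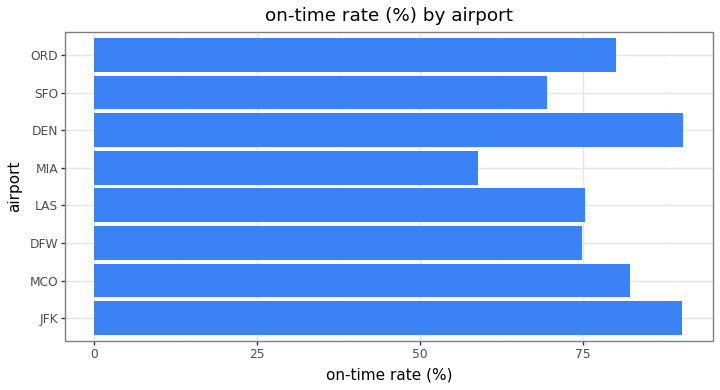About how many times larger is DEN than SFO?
≈ 1.29×

DEN ≈ 90, SFO ≈ 70; 90/70 ≈ 1.29.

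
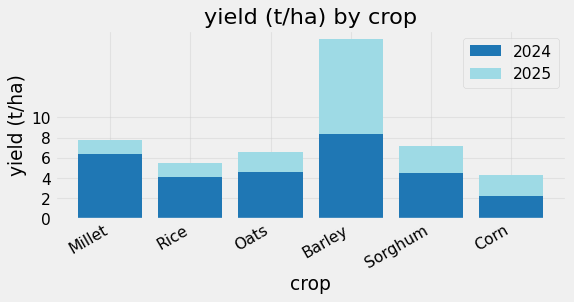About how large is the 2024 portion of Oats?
≈ 4

2024 top ≈ 4, bottom ≈ 0; segment ≈ 4.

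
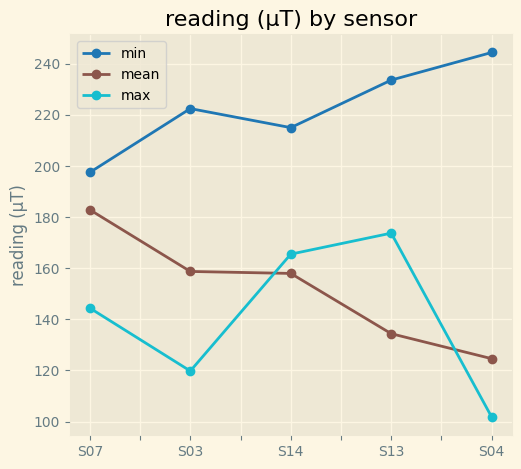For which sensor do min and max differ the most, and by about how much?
S04, ≈ 140 µT

S04: min ≈ 240, max ≈ 100 → gap ≈ 140. Next-largest (S03) is only ≈ 100.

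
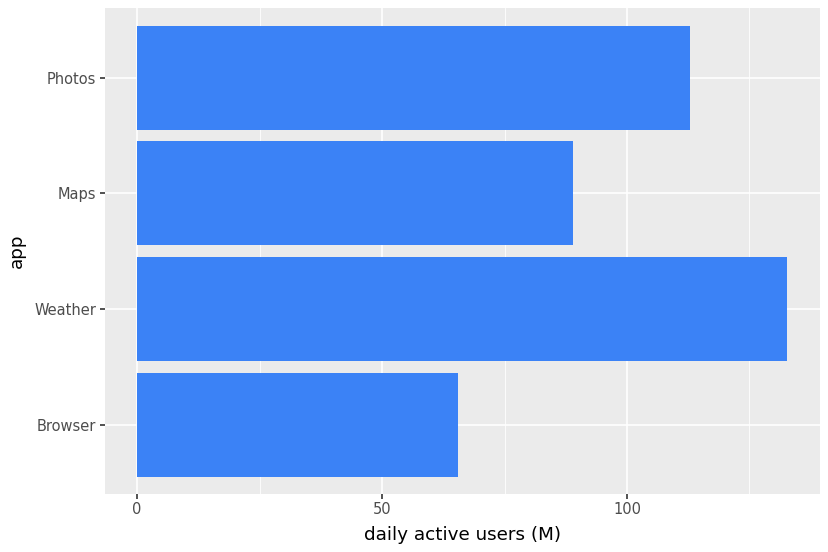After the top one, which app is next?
Photos

Top 3: Weather ≈ 140, Photos ≈ 120, Maps ≈ 80.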